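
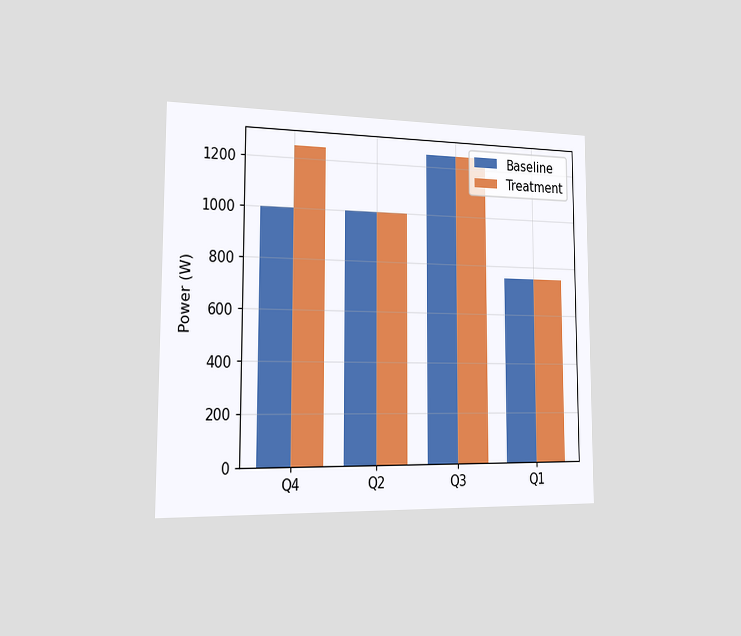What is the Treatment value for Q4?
1250W

The chart is viewed slightly from the left. The Treatment bar at Q4 reaches 1250W on the y-axis.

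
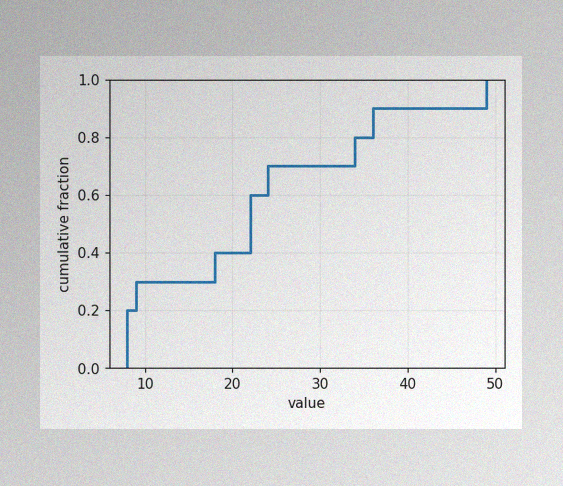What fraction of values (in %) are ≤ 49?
100%

The image has some photo noise and uneven lighting. At x=49 the ECDF step is at 100%.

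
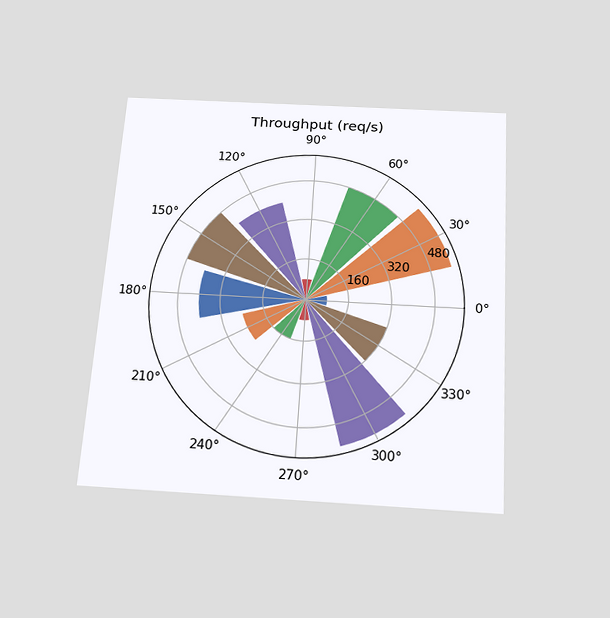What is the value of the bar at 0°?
80req/s

The chart is tilted about 4° clockwise and viewed slightly from below. The bar at 0° reaches 80req/s on the radial axis.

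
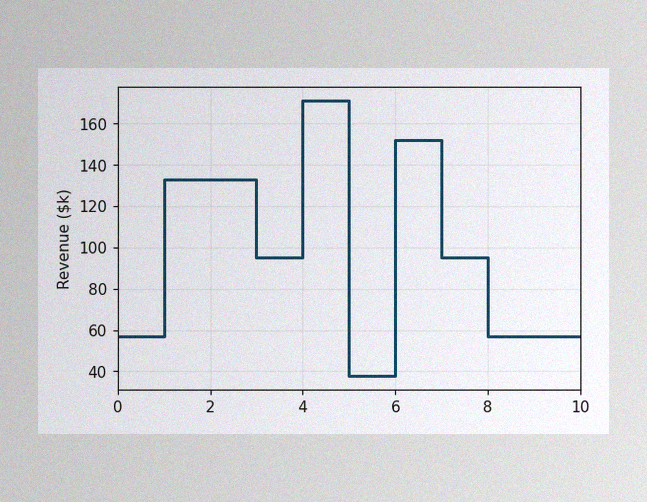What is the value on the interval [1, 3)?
$133k

The image has some photo noise and uneven lighting. On [1, 3) the step sits at $133k.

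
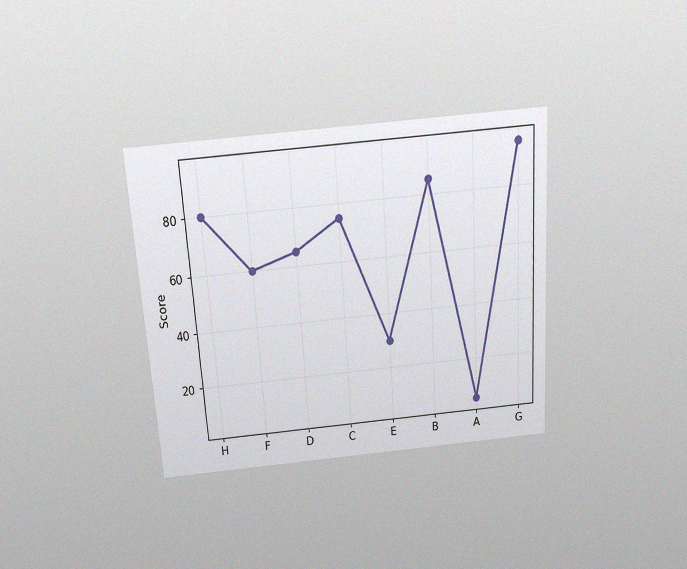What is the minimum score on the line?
The chart is tilted about 4° counter-clockwise and viewed slightly from above, with some photo noise. The lowest point is at A, and reading across to the y-axis gives 5.

5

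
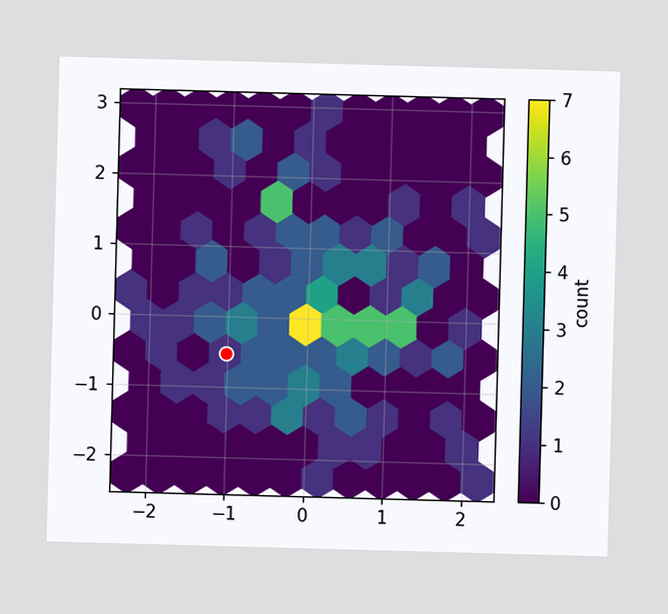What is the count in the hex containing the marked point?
1

The marked hex reads 1 on the colorbar.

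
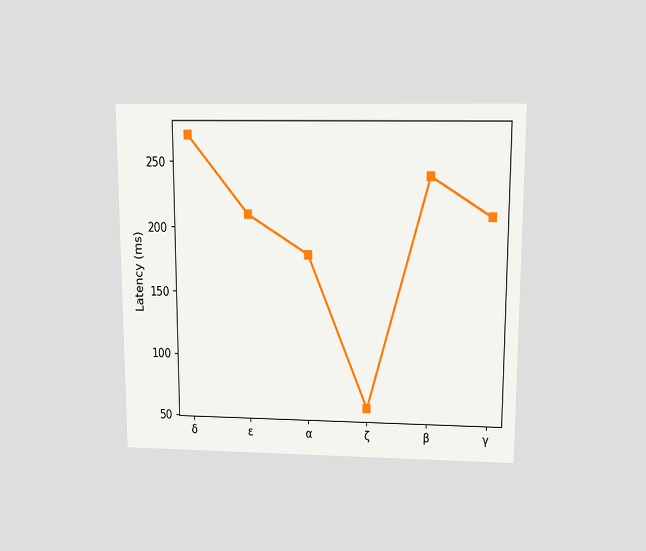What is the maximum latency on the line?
The chart is viewed slightly from above. The highest point is at δ, and reading across to the y-axis gives 270ms.

270ms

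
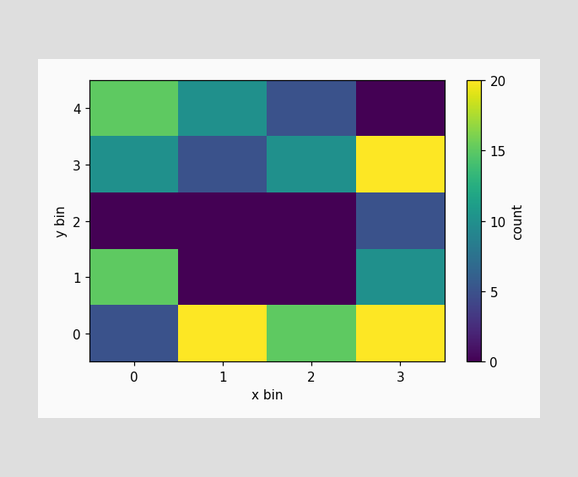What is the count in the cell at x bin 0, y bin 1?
Matching the cell (0, 1) against the colorbar gives 15.

15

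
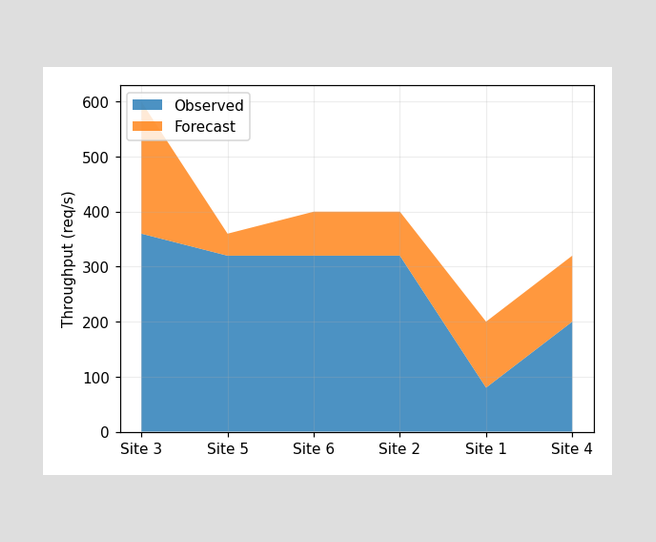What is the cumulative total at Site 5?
360req/s

The stacked total at Site 5 reaches 360req/s.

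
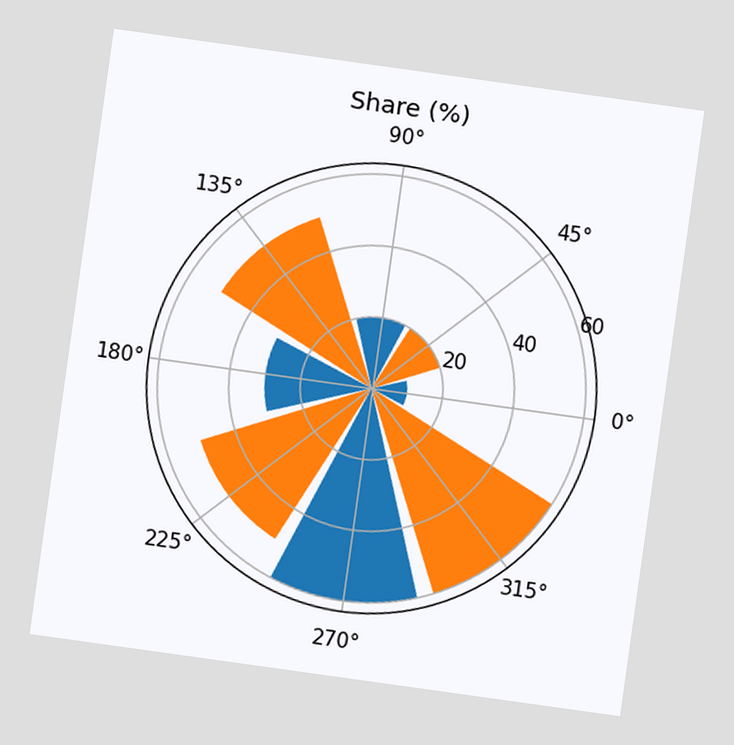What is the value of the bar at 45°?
20%

The chart is tilted about 8° clockwise. The bar at 45° reaches 20% on the radial axis.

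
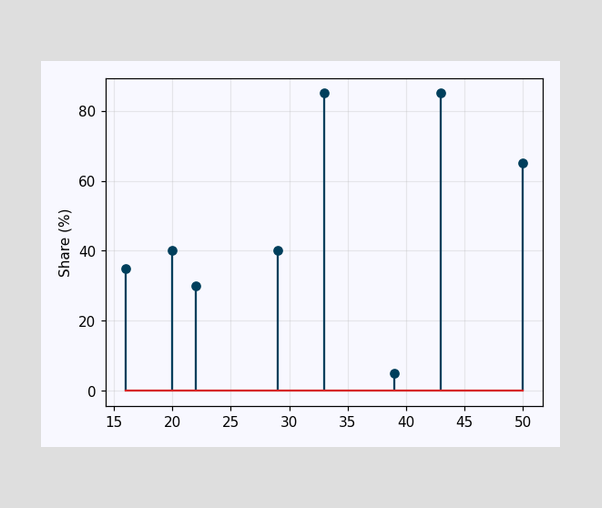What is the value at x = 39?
The stem at x=39 reaches 5%.

5%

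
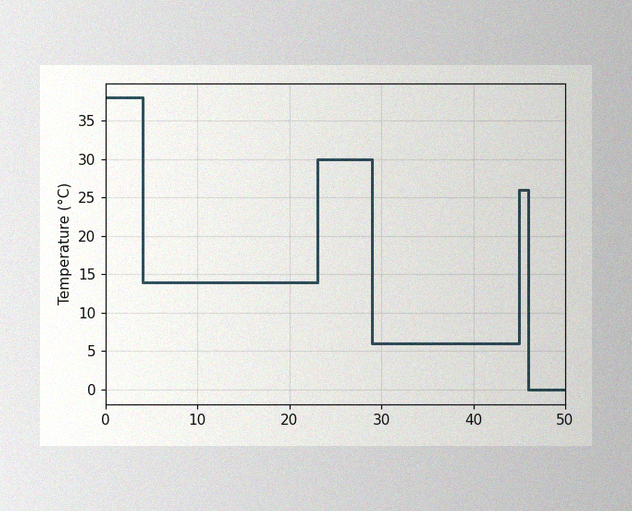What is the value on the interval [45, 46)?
The image has some photo noise and uneven lighting. On [45, 46) the step sits at 26°C.

26°C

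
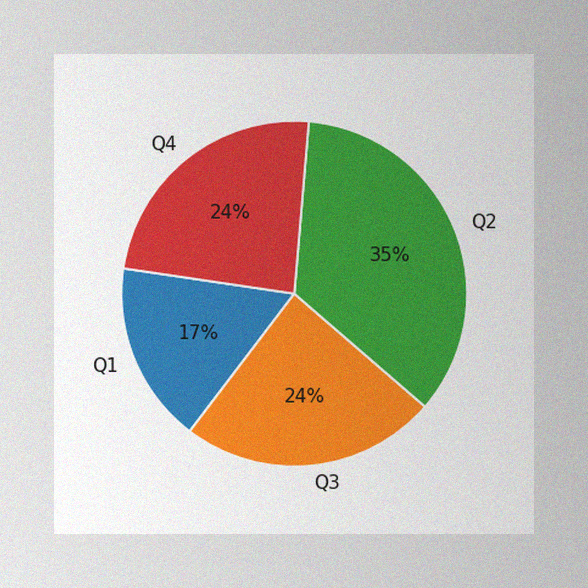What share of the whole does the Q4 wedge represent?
The image has some photo noise and uneven lighting. The Q4 slice takes up 24% of the pie.

24%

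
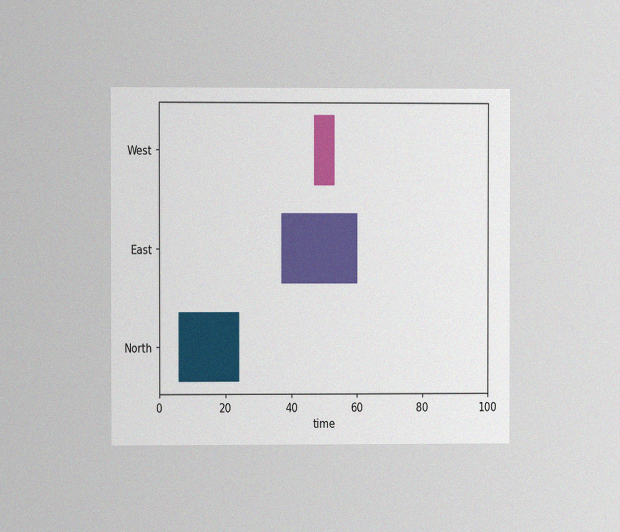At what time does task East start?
The chart is viewed at a slight angle, with some photo noise. The East bar begins at t=37.

37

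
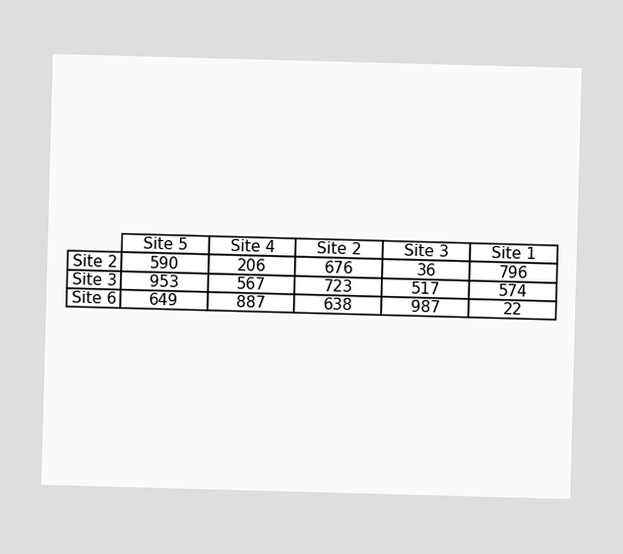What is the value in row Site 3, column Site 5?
The (Site 3, Site 5) cell reads 953.

953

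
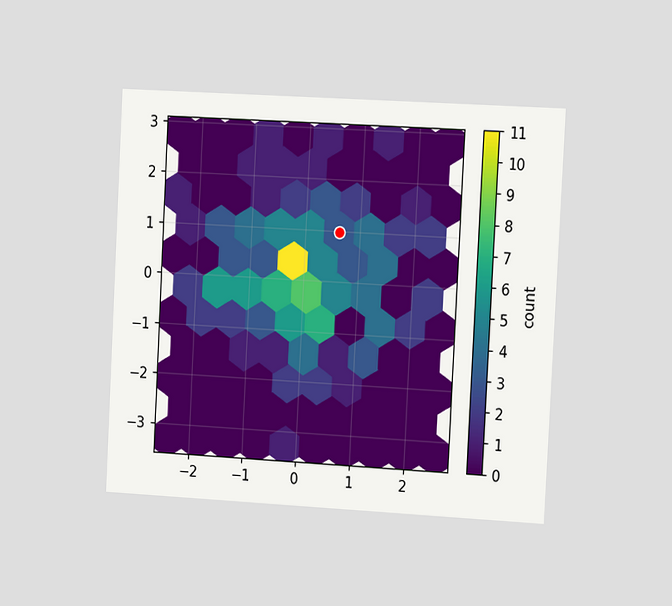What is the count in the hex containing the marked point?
3

The chart is tilted about 3° clockwise and viewed at a slight angle. The marked hex reads 3 on the colorbar.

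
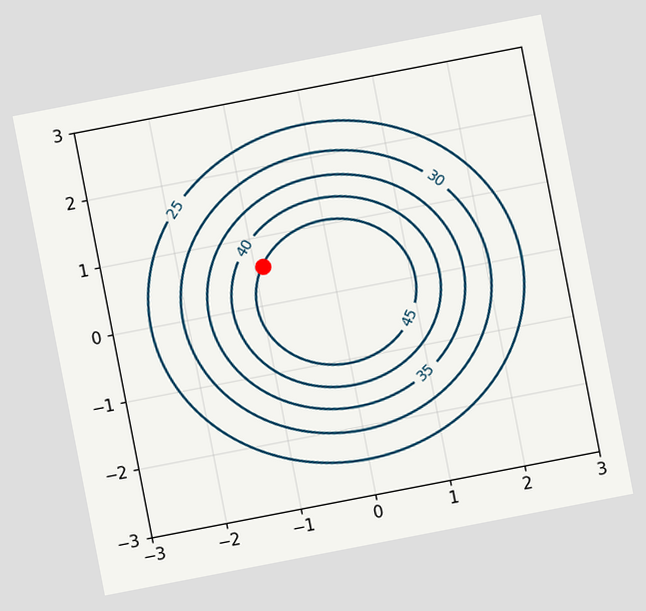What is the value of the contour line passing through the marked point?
45

The chart is tilted about 11° counter-clockwise. The marked point sits on the contour labelled 45.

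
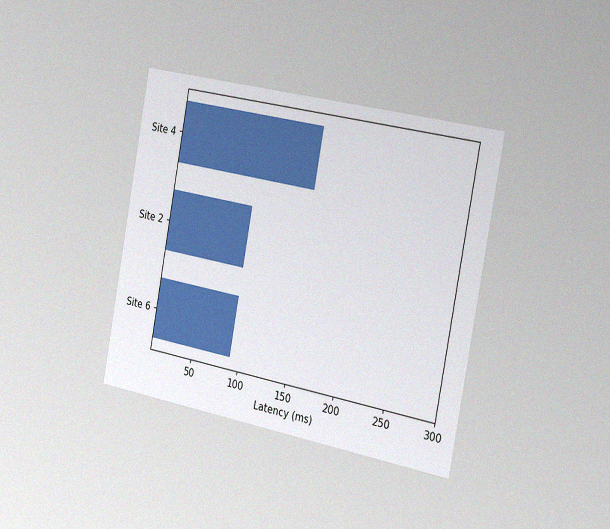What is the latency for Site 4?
150ms

The chart is tilted about 11° clockwise and viewed slightly from the right, with some photo noise. Reading along the chart's x-axis, the Site 4 bar reaches 150ms.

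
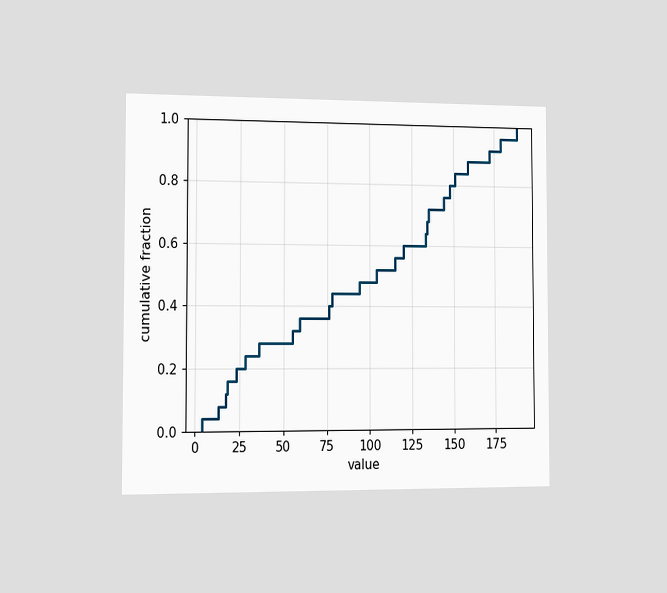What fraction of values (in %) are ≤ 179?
The chart is viewed slightly from the left. At x=179 the ECDF step is at 96%.

96%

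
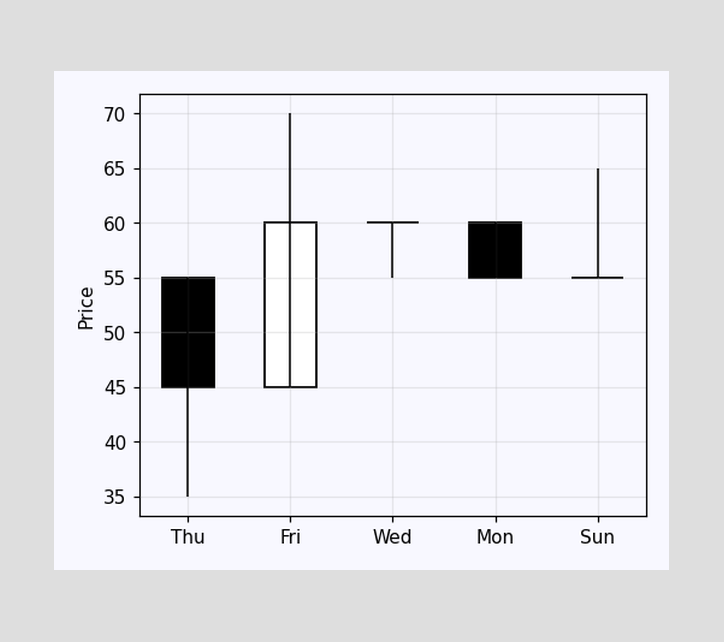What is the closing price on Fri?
The Fri candle closes at 60.

60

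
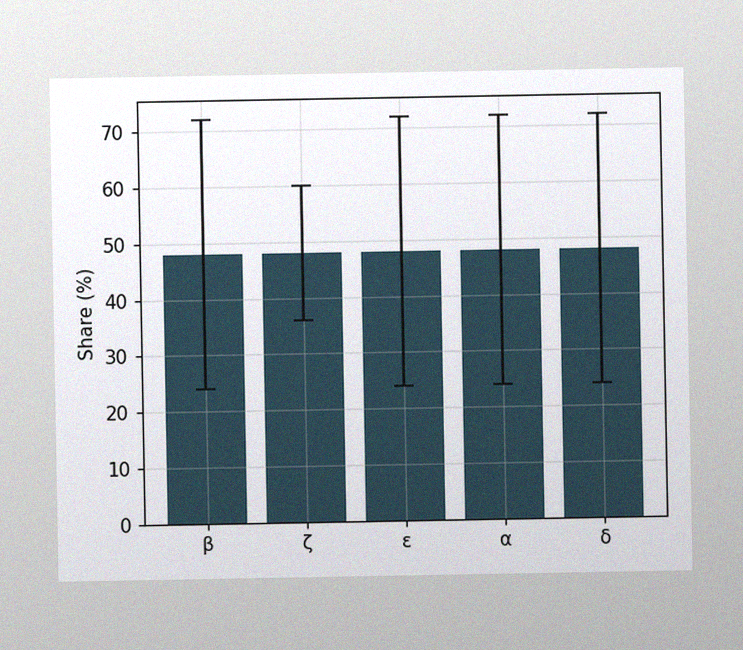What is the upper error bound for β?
The image has some photo noise and uneven lighting. The β bar's upper whisker reaches 72%.

72%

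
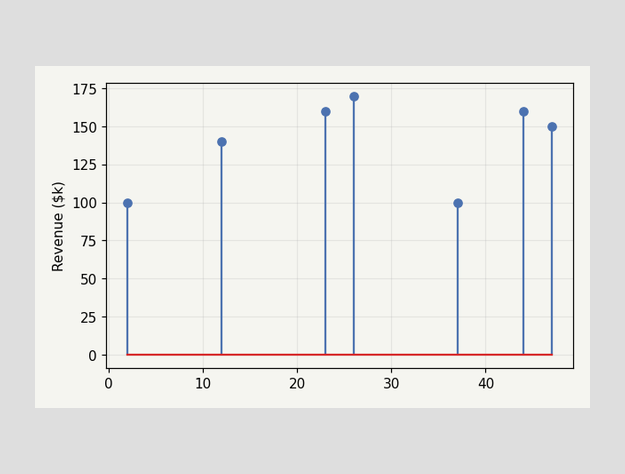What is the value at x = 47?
$150k

The stem at x=47 reaches $150k.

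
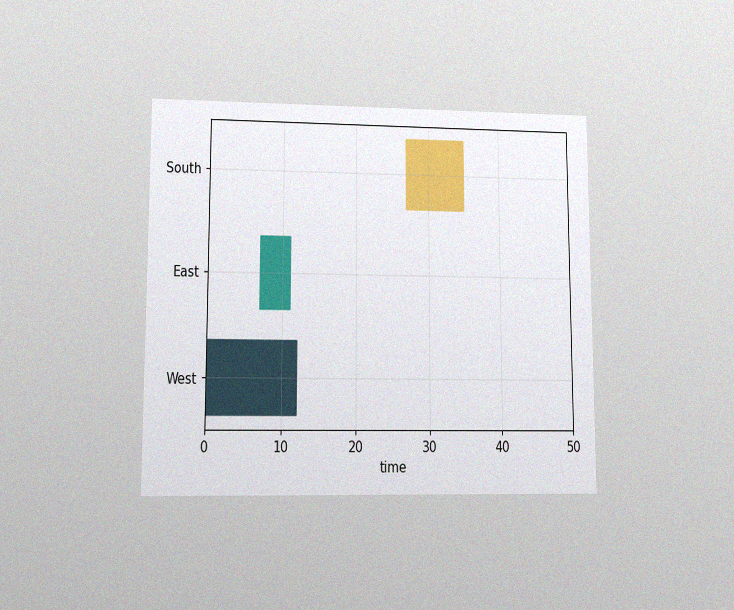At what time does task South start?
The chart is viewed at a slight angle, with some photo noise. The South bar begins at t=27.

27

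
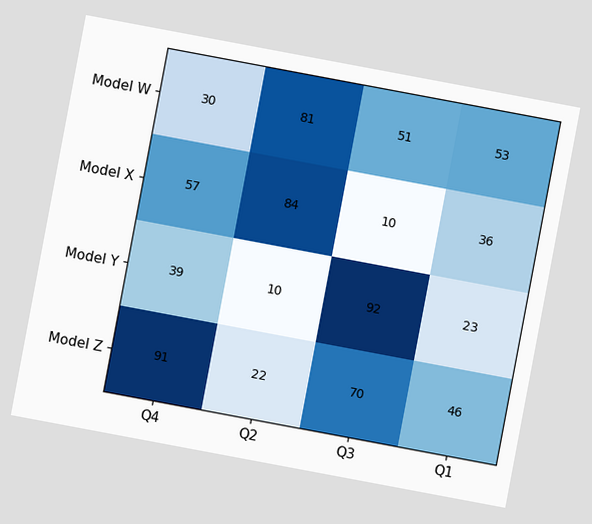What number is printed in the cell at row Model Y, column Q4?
39

The chart is tilted about 11° clockwise. The (Model Y, Q4) cell reads 39.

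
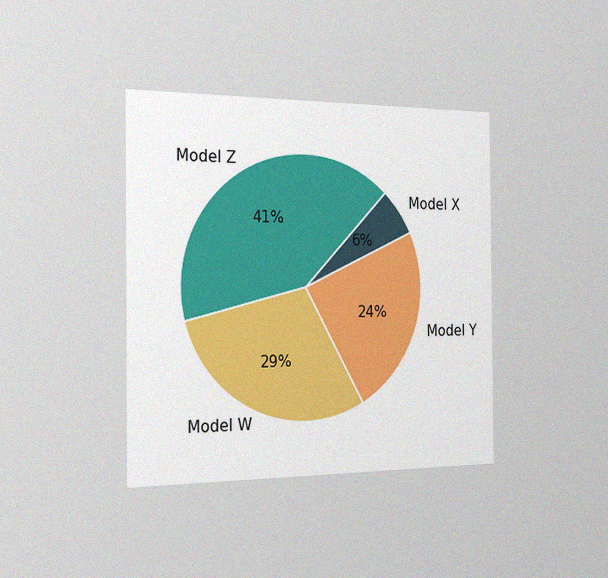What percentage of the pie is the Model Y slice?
The chart is viewed slightly from the left, with some photo noise. The Model Y slice takes up 24% of the pie.

24%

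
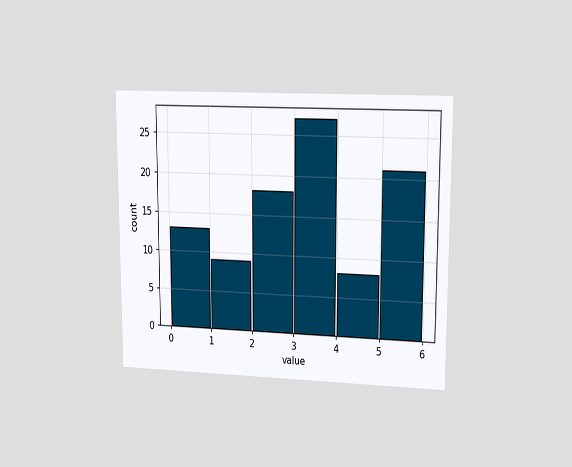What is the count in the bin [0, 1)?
13

The chart is viewed at a slight angle. The [0, 1) bin has height 13.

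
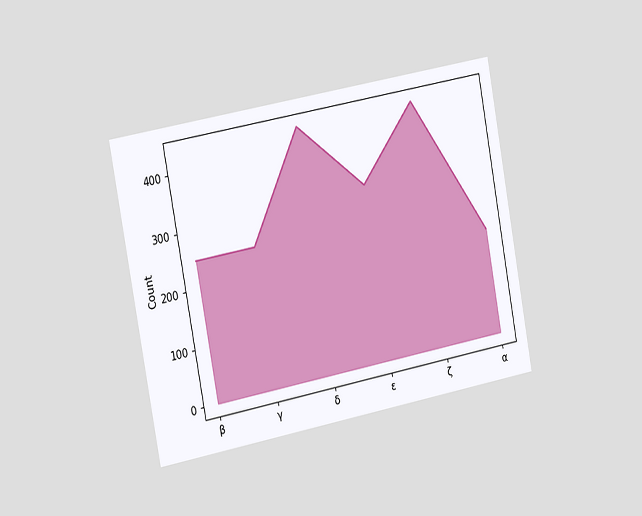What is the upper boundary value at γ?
The chart is tilted about 11° counter-clockwise and viewed slightly from the left. At γ the upper boundary is at 248.

248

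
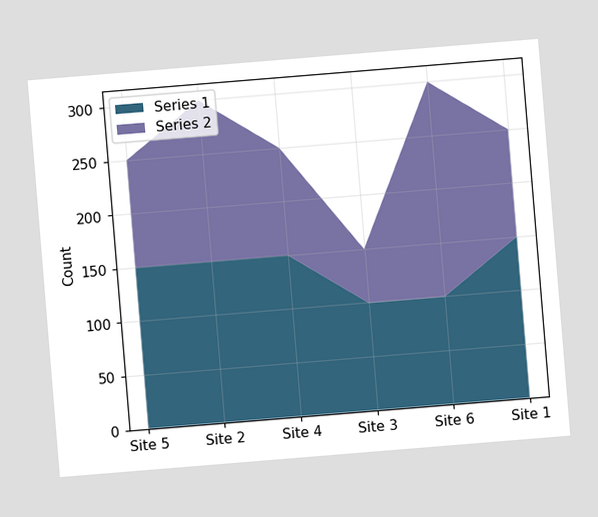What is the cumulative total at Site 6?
The chart is tilted about 5° counter-clockwise. The stacked total at Site 6 reaches 300.

300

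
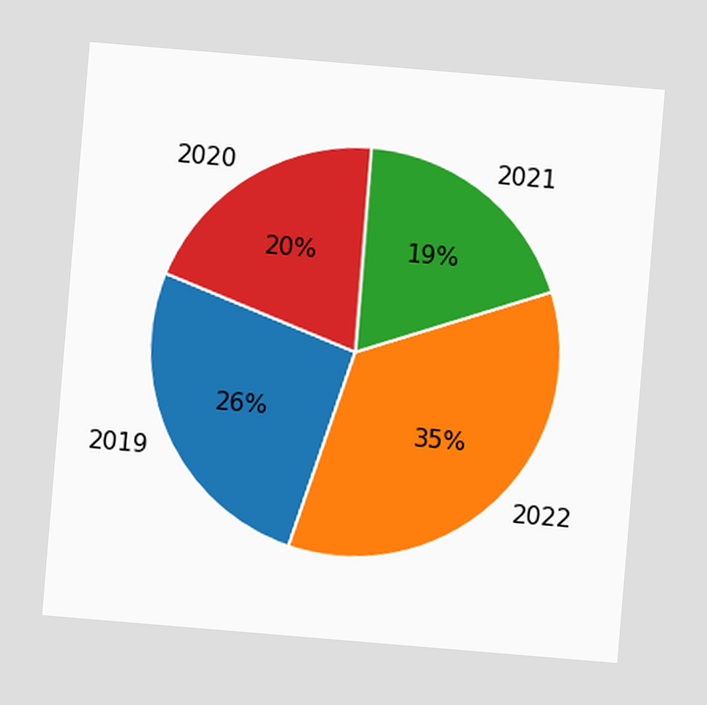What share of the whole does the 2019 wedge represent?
26%

The chart is tilted about 5° clockwise. The 2019 slice takes up 26% of the pie.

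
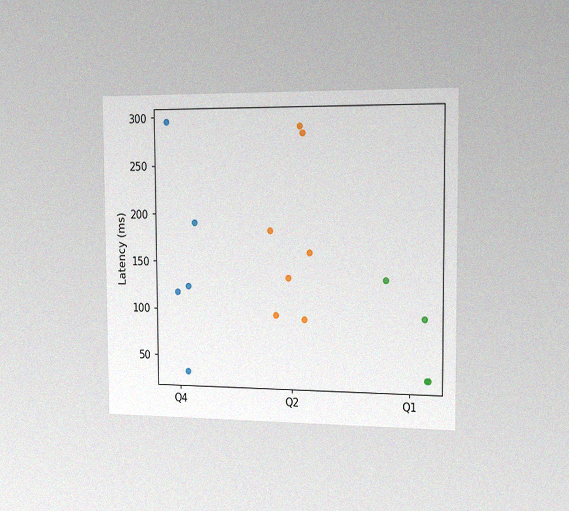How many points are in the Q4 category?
The chart is viewed slightly from the right, with some photo noise. Counting the markers in the Q4 column gives 5.

5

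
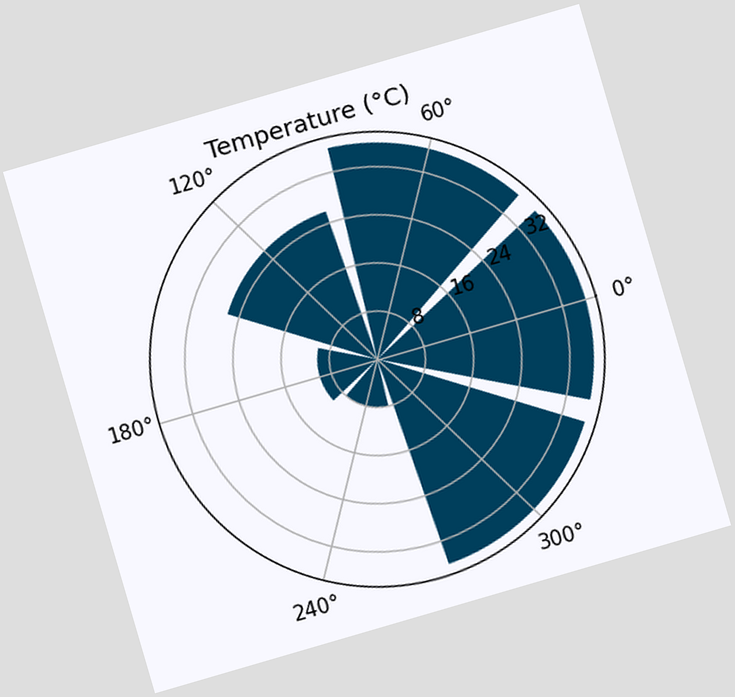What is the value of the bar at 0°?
The chart is tilted about 16° counter-clockwise. The bar at 0° reaches 36°C on the radial axis.

36°C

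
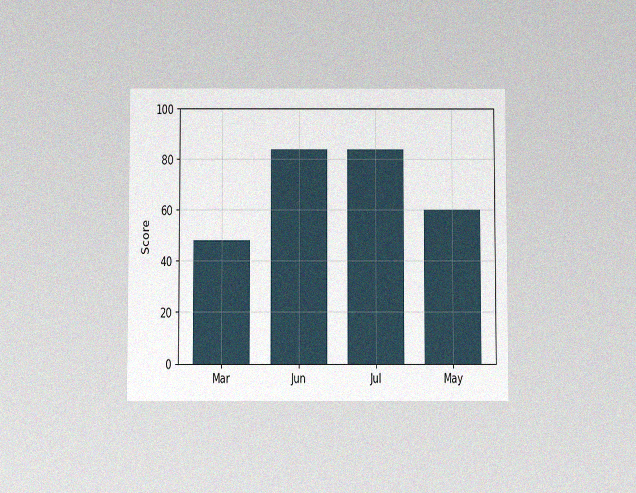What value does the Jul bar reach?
84

The chart is viewed slightly from below, with some photo noise. Reading along the chart's y-axis, the Jul bar reaches 84.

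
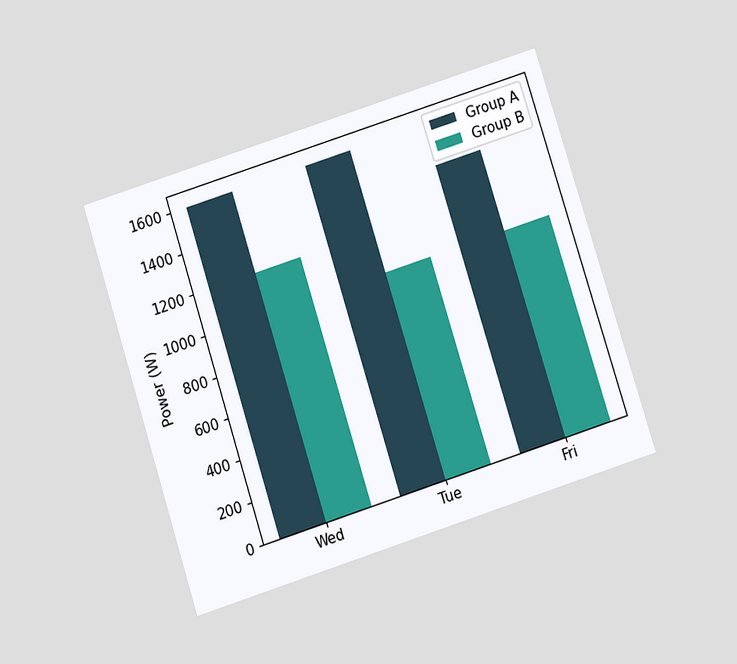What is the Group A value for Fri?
The chart is tilted about 18° counter-clockwise and viewed slightly from below. The Group A bar at Fri reaches 1400W on the y-axis.

1400W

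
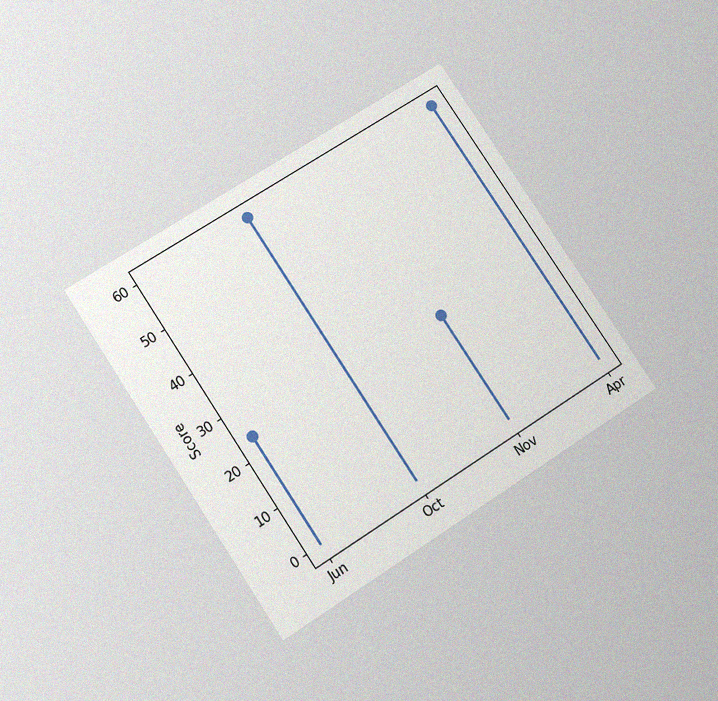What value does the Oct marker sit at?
60

The chart is tilted about 34° counter-clockwise and viewed slightly from below, with some photo noise. The Oct marker sits at 60.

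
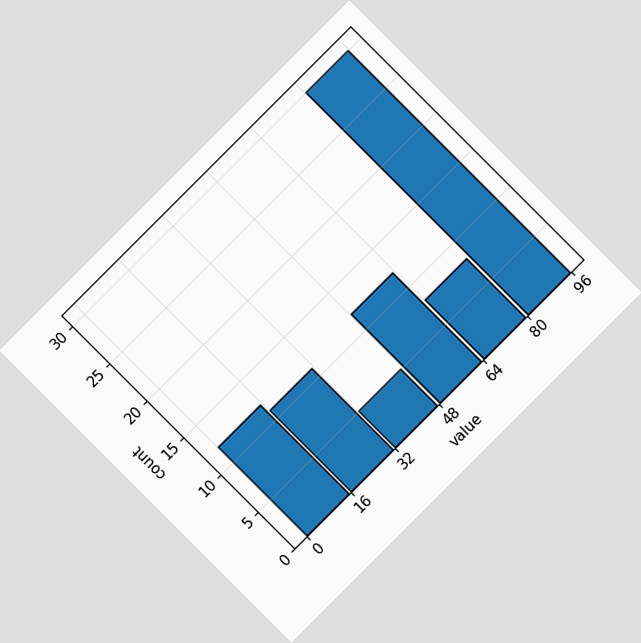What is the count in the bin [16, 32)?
11

The chart is tilted about 45° counter-clockwise. The [16, 32) bin has height 11.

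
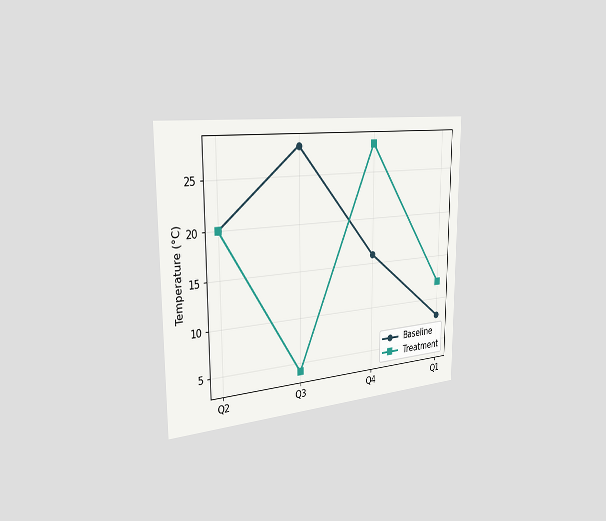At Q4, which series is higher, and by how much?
The chart is viewed slightly from the left. At Q4, Treatment sits above the other line by 12°C.

Treatment, by 12°C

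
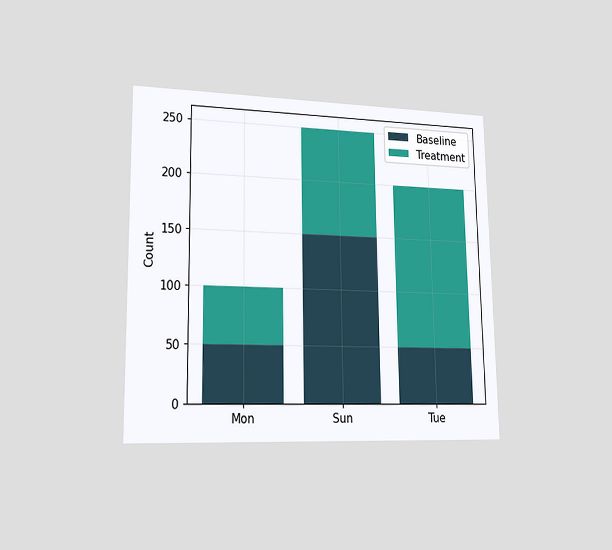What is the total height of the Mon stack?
The chart is viewed slightly from the left. The Mon stack's top reaches 100 on the y-axis.

100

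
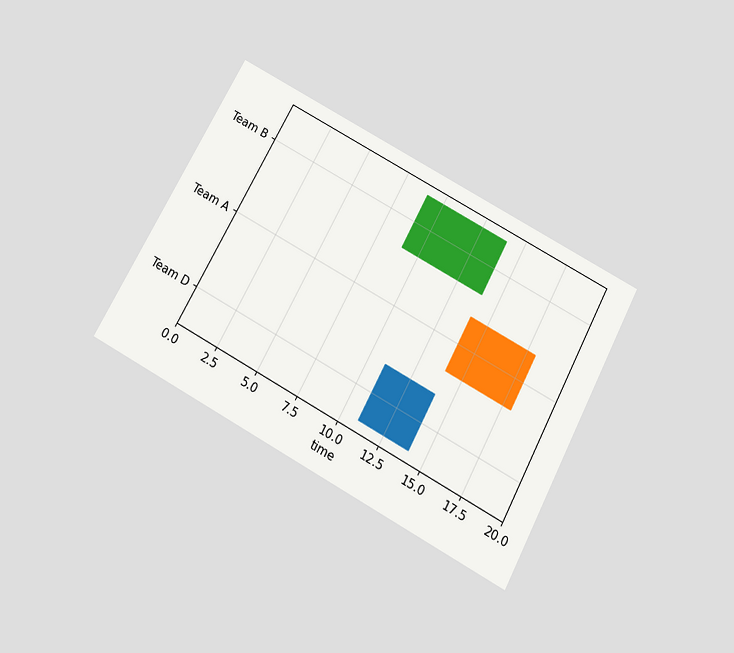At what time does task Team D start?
The chart is tilted about 28° clockwise and viewed slightly from below. The Team D bar begins at t=11.

11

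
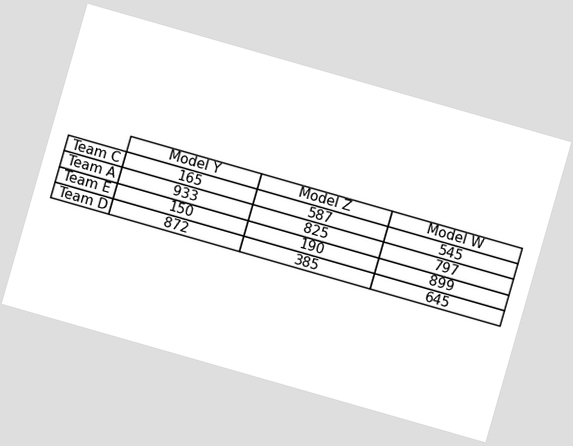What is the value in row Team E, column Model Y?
The chart is tilted about 16° clockwise. The (Team E, Model Y) cell reads 150.

150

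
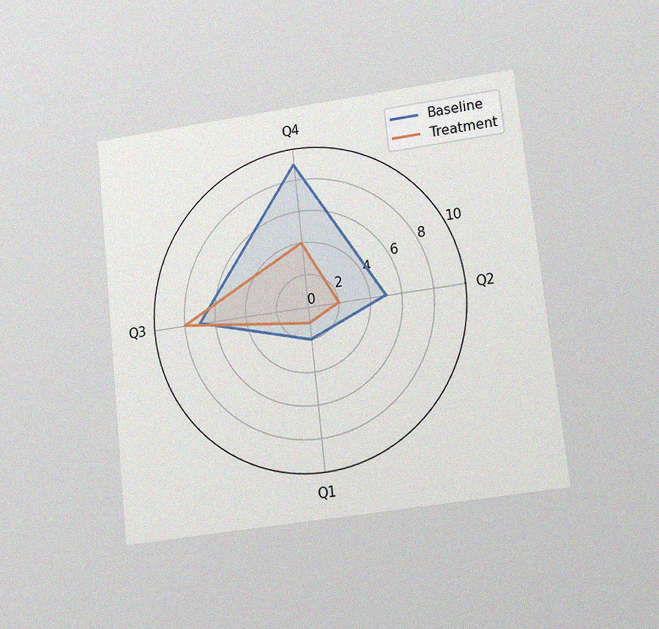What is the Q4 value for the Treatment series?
The chart is tilted about 6° counter-clockwise and viewed at a slight angle, with some photo noise. On the Q4 axis, Treatment reaches 4.

4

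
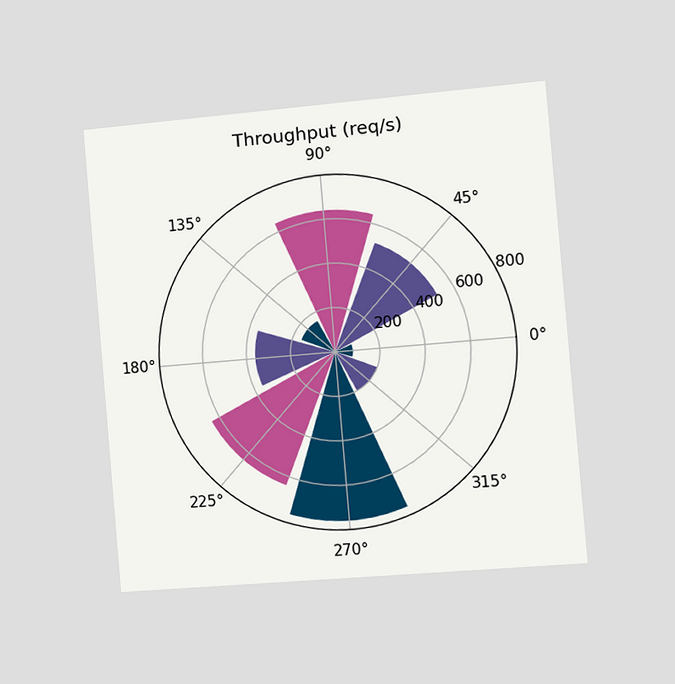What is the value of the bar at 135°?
160req/s

The chart is tilted about 5° counter-clockwise and viewed slightly from the right. The bar at 135° reaches 160req/s on the radial axis.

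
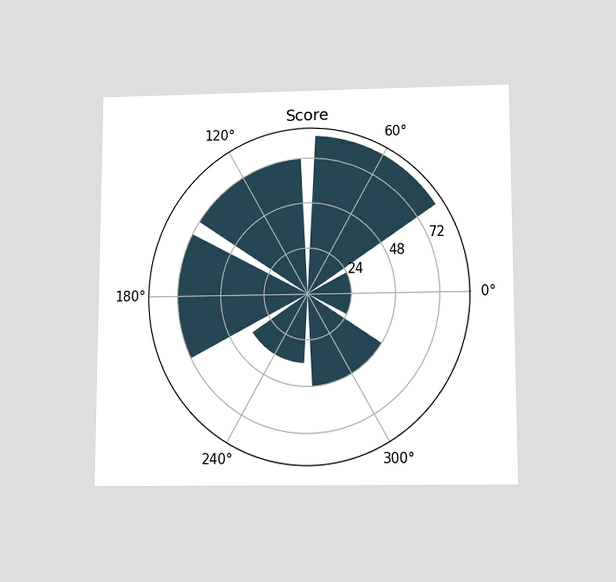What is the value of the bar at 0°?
The chart is viewed slightly from below. The bar at 0° reaches 24 on the radial axis.

24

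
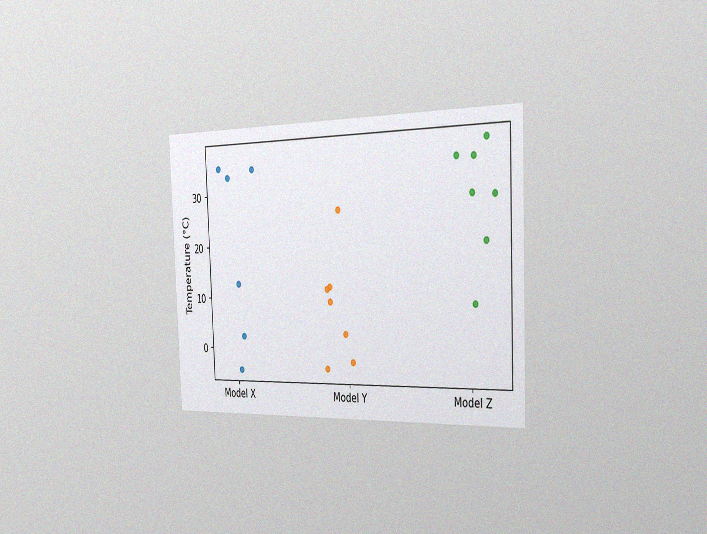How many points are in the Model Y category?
The chart is tilted about 2° counter-clockwise and viewed slightly from the right, with some photo noise. Counting the markers in the Model Y column gives 7.

7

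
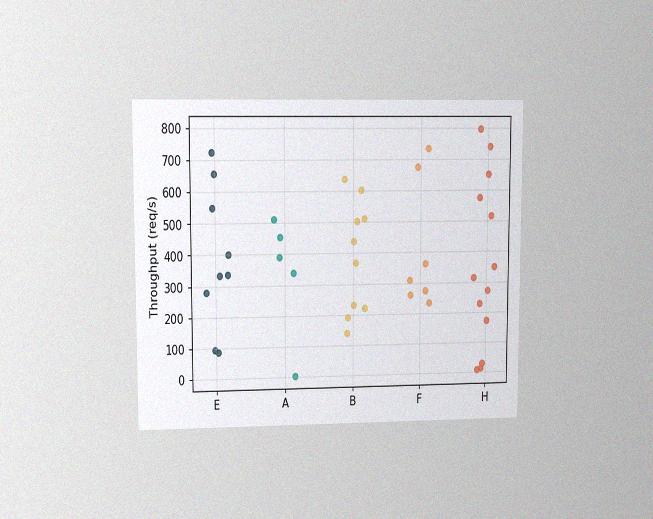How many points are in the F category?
The chart is viewed at a slight angle, with some photo noise. Counting the markers in the F column gives 7.

7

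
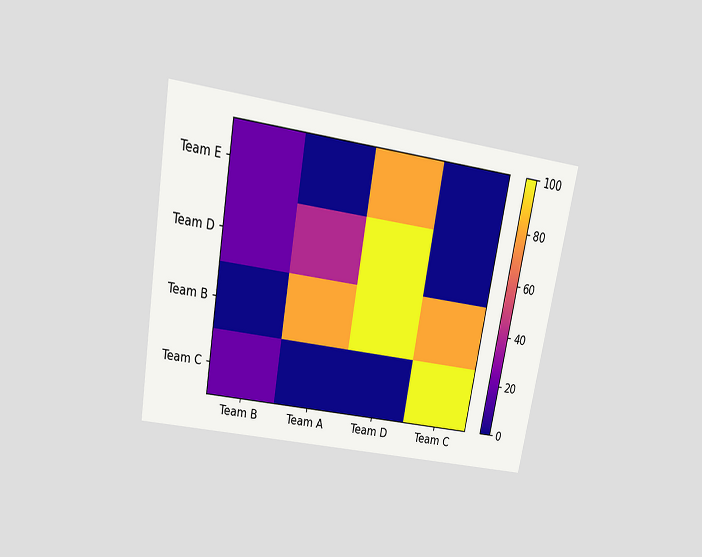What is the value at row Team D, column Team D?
The chart is tilted about 10° clockwise and viewed slightly from above. Matching cell (Team D, Team D) against the colorbar gives 100.

100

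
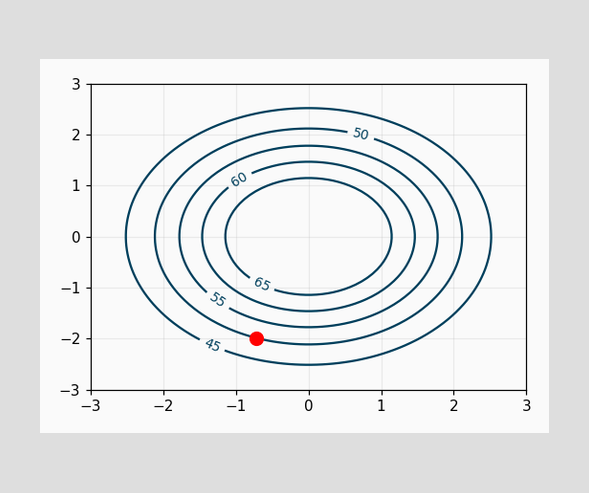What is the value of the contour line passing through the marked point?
The marked point sits on the contour labelled 50.

50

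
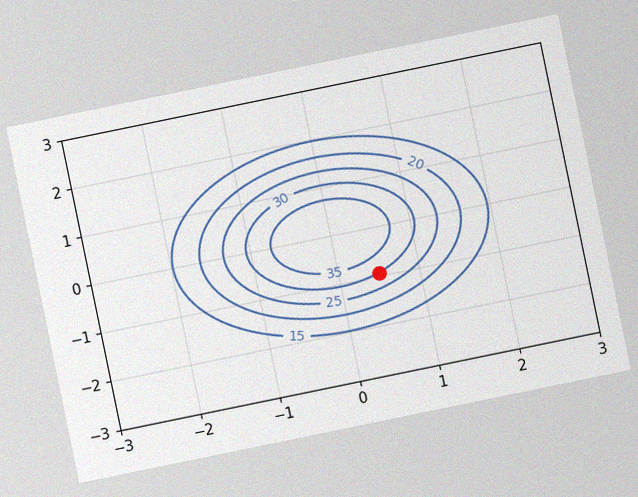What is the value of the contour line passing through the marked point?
30

The chart is tilted about 12° counter-clockwise, with some photo noise. The marked point sits on the contour labelled 30.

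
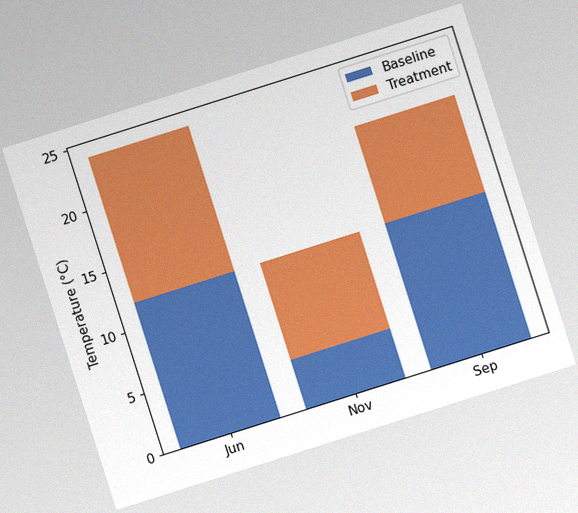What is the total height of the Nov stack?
12°C

The chart is tilted about 18° counter-clockwise, with some photo noise. The Nov stack's top reaches 12°C on the y-axis.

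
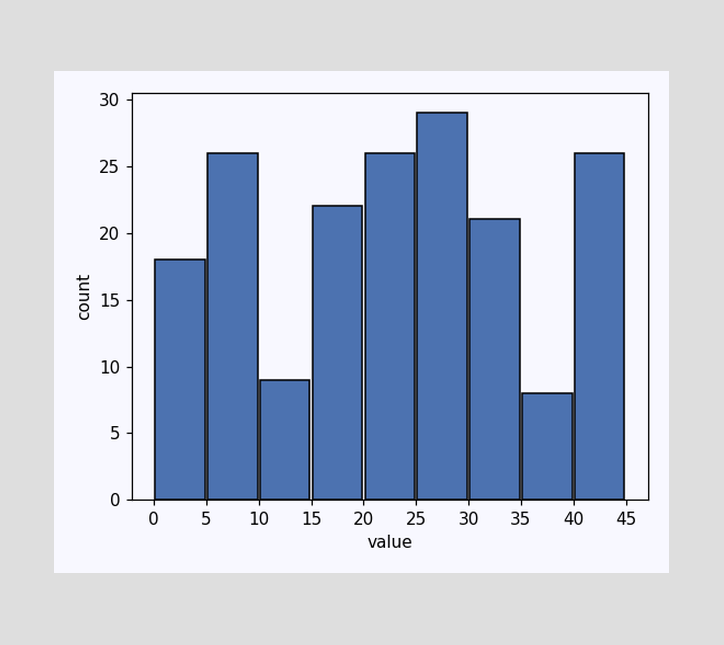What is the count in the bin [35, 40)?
The [35, 40) bin has height 8.

8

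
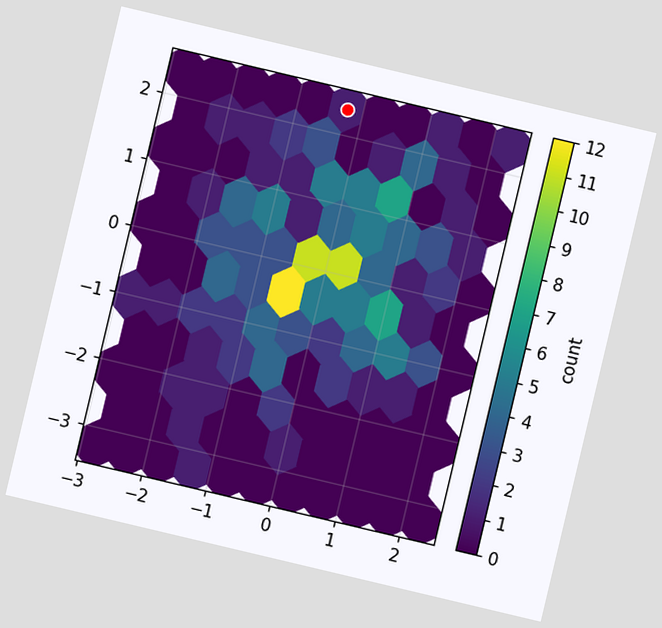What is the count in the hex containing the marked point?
1

The chart is tilted about 13° clockwise. The marked hex reads 1 on the colorbar.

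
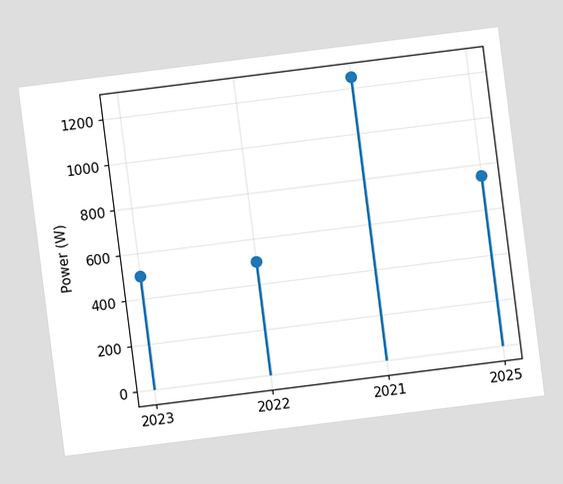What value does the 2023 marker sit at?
500W

The chart is tilted about 7° counter-clockwise. The 2023 marker sits at 500W.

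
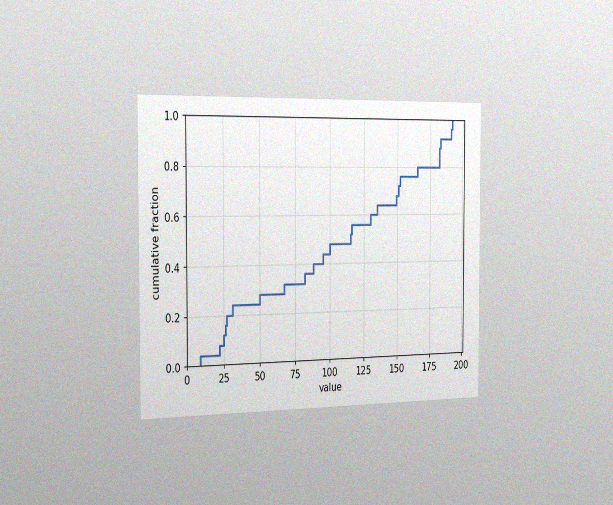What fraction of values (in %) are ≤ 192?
100%

The chart is viewed slightly from the left, with some photo noise. At x=192 the ECDF step is at 100%.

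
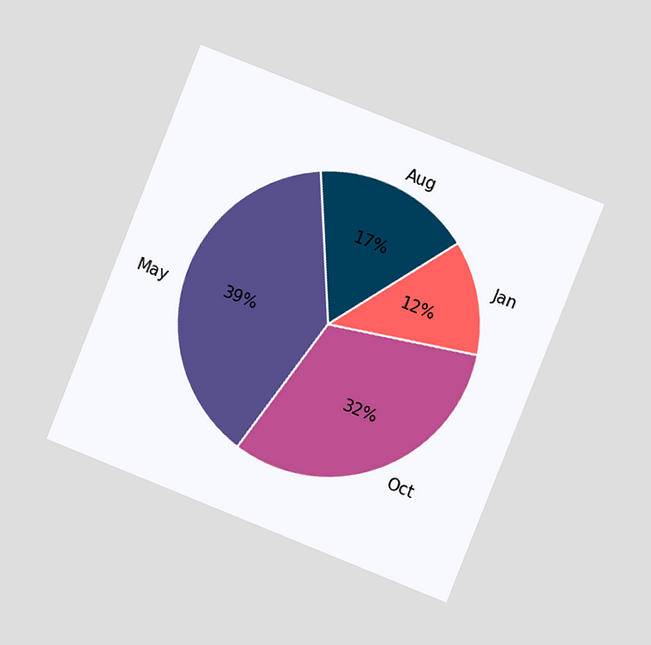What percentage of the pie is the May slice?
The chart is tilted about 22° clockwise and viewed slightly from the right. The May slice takes up 39% of the pie.

39%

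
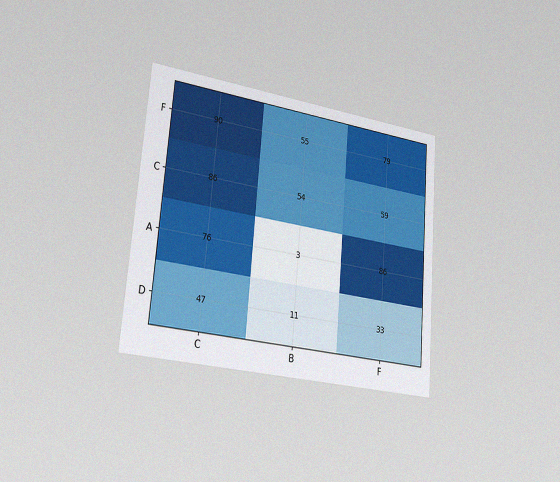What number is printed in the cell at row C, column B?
54

The chart is tilted about 5° clockwise and viewed slightly from the left, with some photo noise. The (C, B) cell reads 54.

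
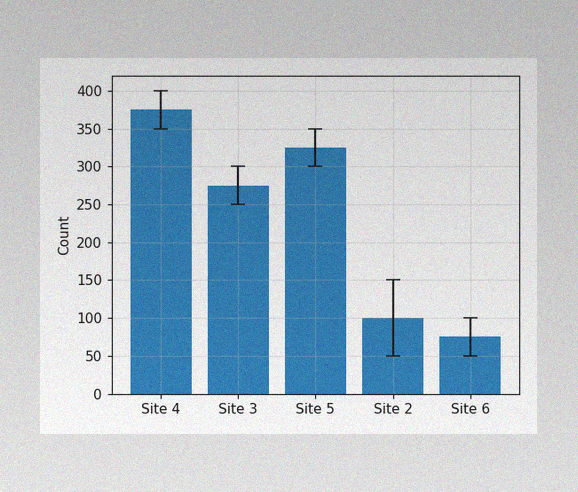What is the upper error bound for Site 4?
400

The image has some photo noise and uneven lighting. The Site 4 bar's upper whisker reaches 400.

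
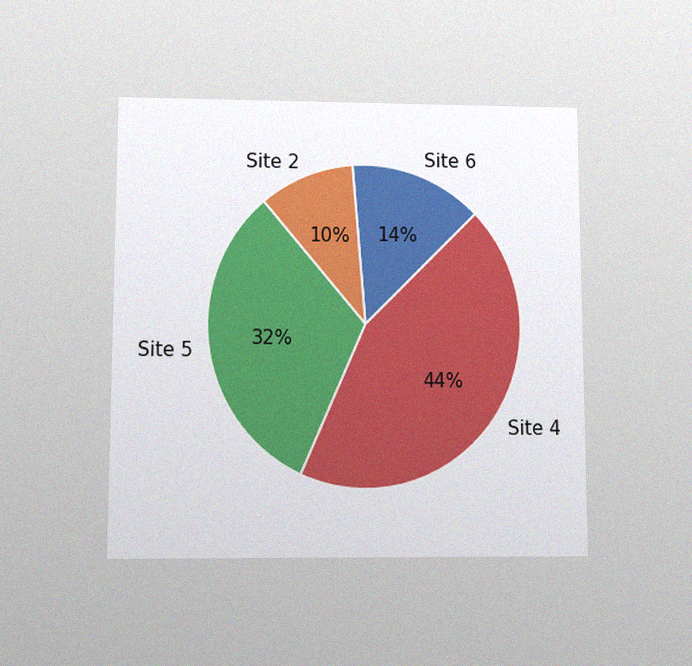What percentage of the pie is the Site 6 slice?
14%

The chart is viewed slightly from below, with some photo noise. The Site 6 slice takes up 14% of the pie.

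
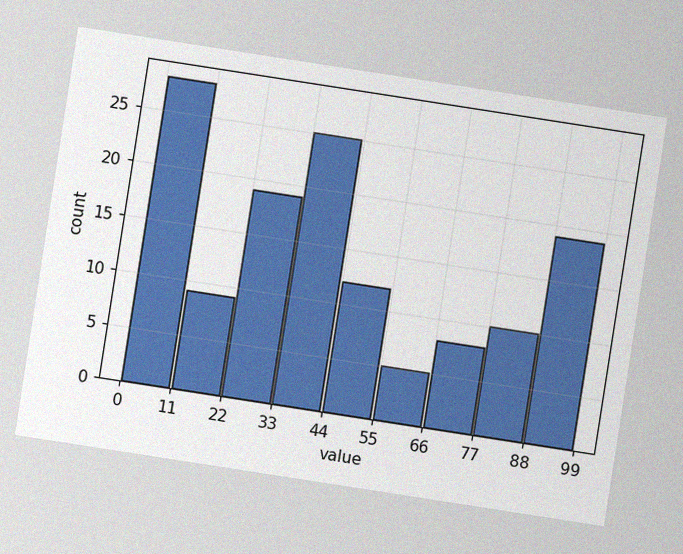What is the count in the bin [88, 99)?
The chart is tilted about 9° clockwise, with some photo noise. The [88, 99) bin has height 19.

19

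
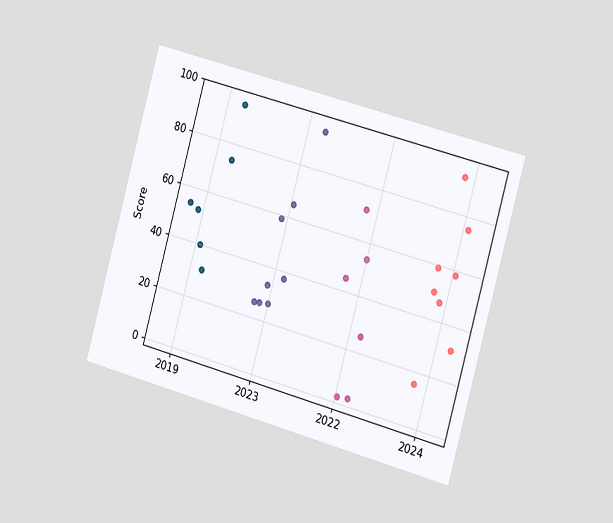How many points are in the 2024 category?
The chart is tilted about 15° clockwise and viewed slightly from the right. Counting the markers in the 2024 column gives 8.

8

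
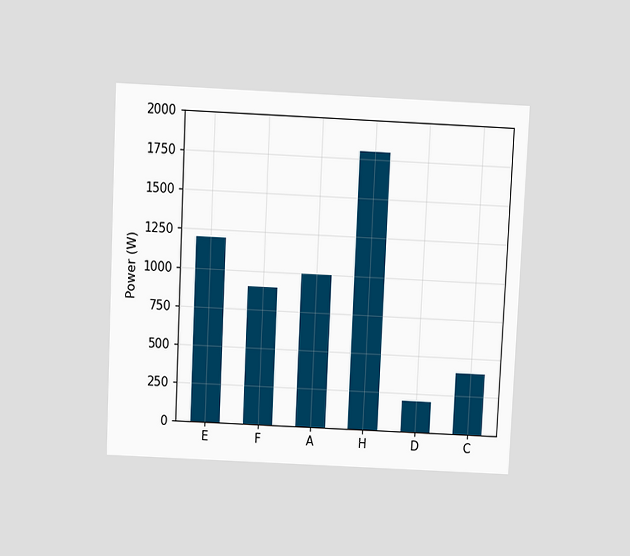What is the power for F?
The chart is tilted about 3° clockwise and viewed slightly from above. Reading along the chart's y-axis, the F bar reaches 900W.

900W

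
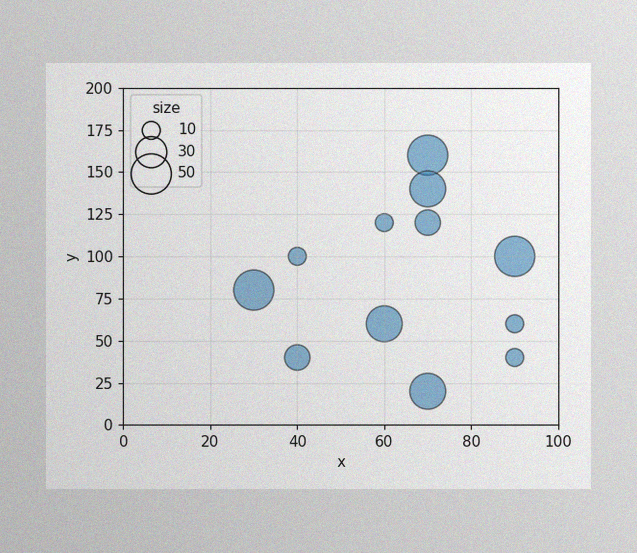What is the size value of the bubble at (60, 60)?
The image has some photo noise and uneven lighting. Matching the bubble at (60, 60) against the size legend gives 40.

40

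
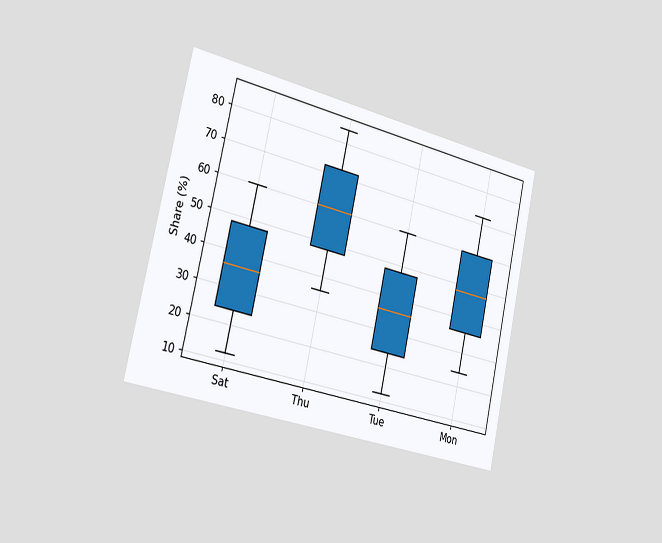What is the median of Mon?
The chart is tilted about 13° clockwise and viewed slightly from the left. The median line in the Mon box sits at 48%.

48%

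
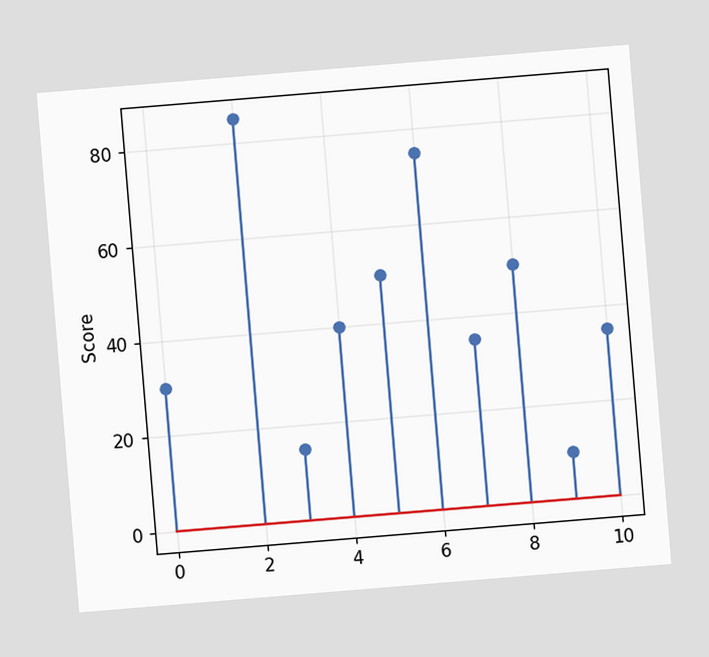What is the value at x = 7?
35

The chart is tilted about 5° counter-clockwise. The stem at x=7 reaches 35.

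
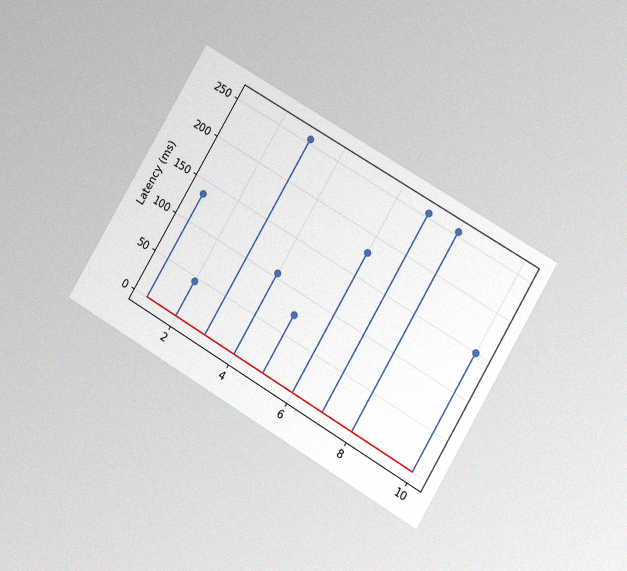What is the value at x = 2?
45ms

The chart is tilted about 31° clockwise and viewed at a slight angle, with some photo noise. The stem at x=2 reaches 45ms.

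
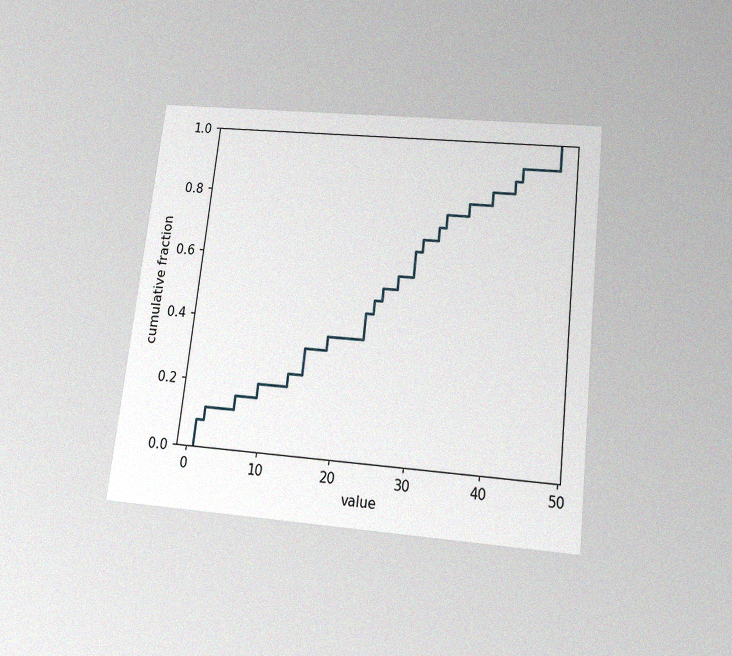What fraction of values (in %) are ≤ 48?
100%

The chart is tilted about 6° clockwise and viewed slightly from below, with some photo noise. At x=48 the ECDF step is at 100%.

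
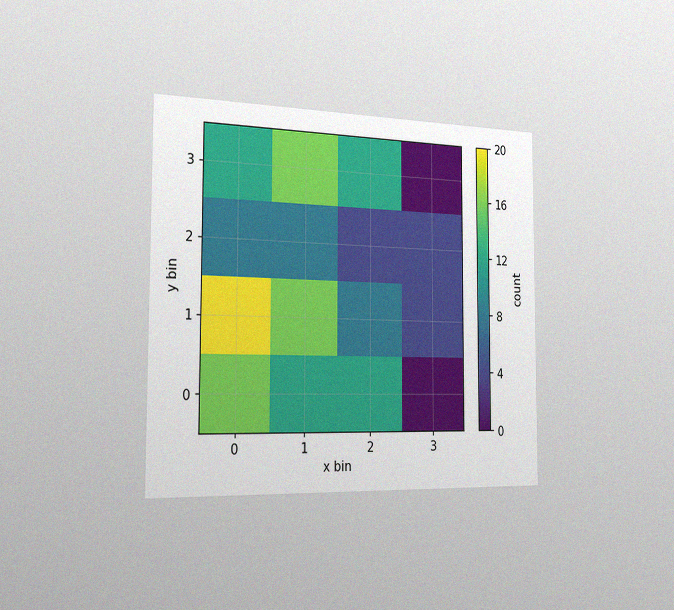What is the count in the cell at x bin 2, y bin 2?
The chart is viewed slightly from the left, with some photo noise. Matching the cell (2, 2) against the colorbar gives 4.

4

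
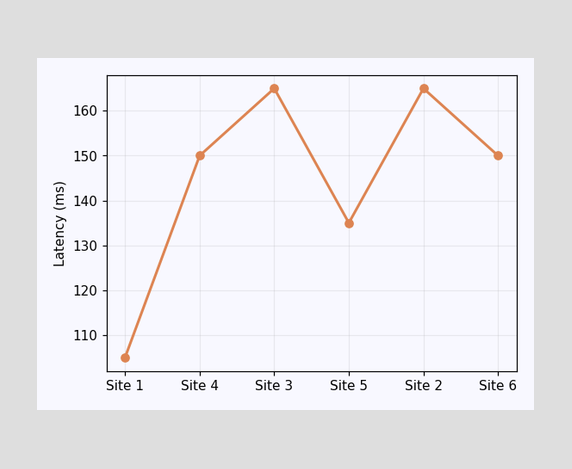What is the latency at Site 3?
At Site 3, the line is at 165ms.

165ms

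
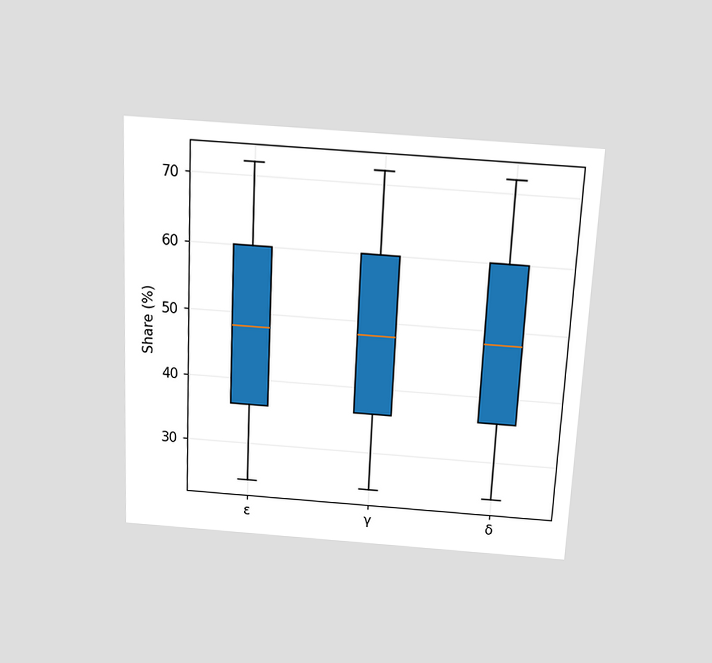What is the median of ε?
48%

The chart is tilted about 3° clockwise and viewed slightly from above. The median line in the ε box sits at 48%.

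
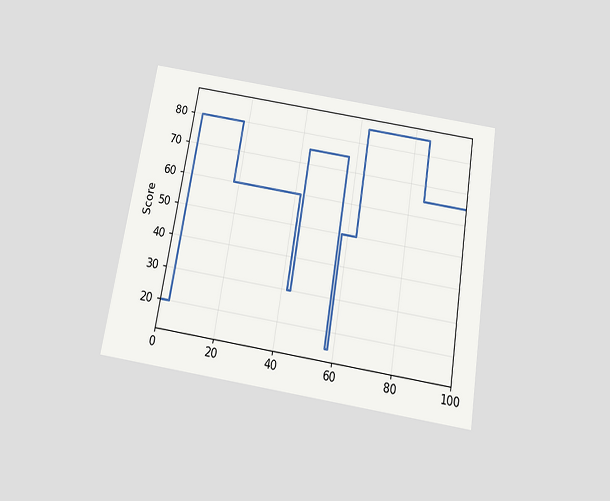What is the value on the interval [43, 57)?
The chart is tilted about 9° clockwise and viewed slightly from below. On [43, 57) the step sits at 75.

75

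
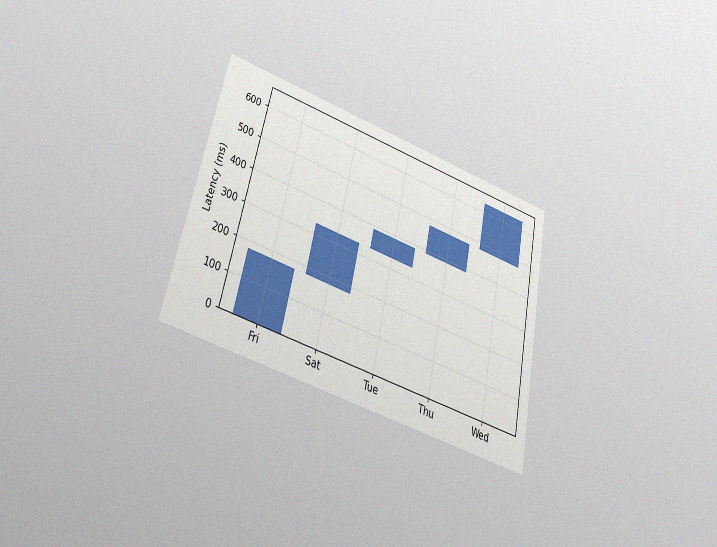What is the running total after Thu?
The chart is tilted about 12° clockwise and viewed at a slight angle, with some photo noise. After Thu the running total reaches 480ms.

480ms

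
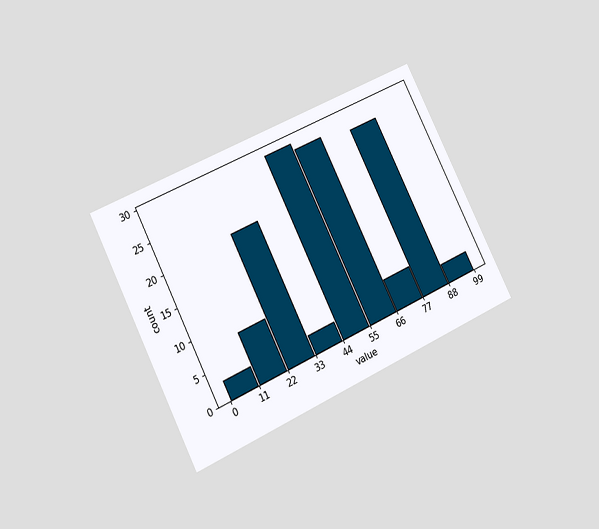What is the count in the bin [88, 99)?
3

The chart is tilted about 27° counter-clockwise and viewed at a slight angle. The [88, 99) bin has height 3.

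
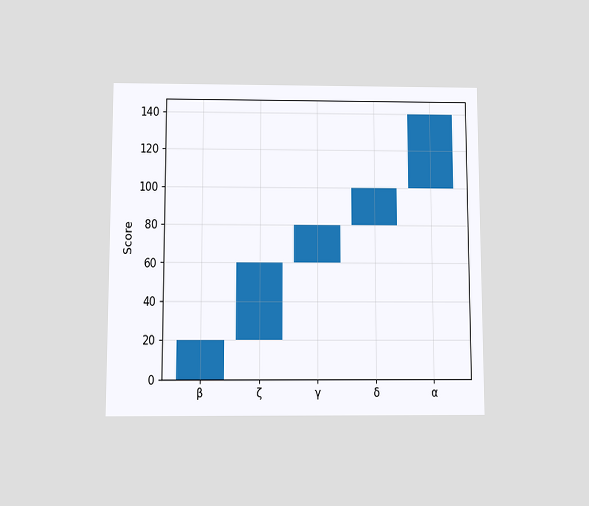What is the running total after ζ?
The chart is viewed slightly from below. After ζ the running total reaches 60.

60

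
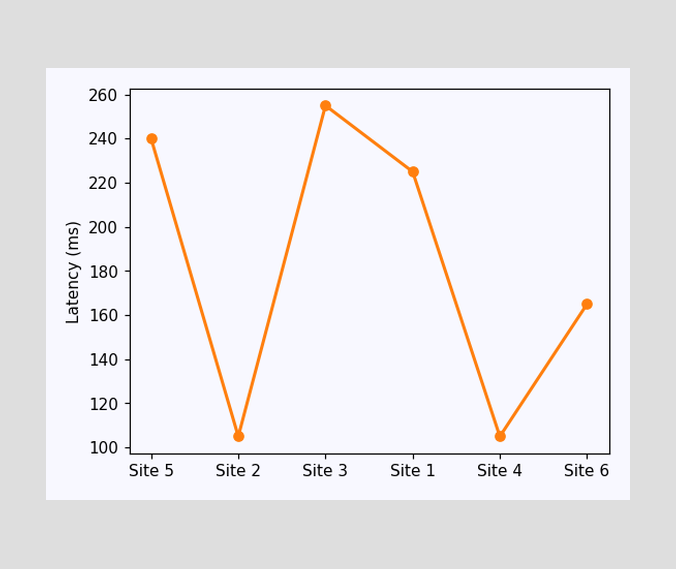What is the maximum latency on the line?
255ms

The highest point is at Site 3, and reading across to the y-axis gives 255ms.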